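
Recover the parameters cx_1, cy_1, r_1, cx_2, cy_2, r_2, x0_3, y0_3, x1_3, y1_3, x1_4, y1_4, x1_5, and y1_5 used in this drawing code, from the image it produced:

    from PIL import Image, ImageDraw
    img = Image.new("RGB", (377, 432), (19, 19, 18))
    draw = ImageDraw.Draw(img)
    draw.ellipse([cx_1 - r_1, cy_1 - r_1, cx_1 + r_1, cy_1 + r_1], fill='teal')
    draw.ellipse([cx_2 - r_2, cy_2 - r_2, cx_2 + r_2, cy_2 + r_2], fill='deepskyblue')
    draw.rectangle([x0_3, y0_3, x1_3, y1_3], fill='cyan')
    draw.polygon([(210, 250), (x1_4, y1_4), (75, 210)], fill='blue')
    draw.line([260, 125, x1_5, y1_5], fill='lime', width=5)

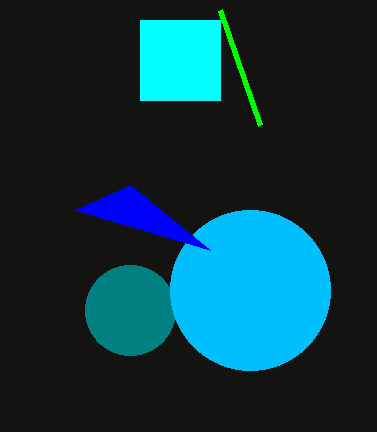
cx_1 = 130, cy_1 = 310, r_1 = 45, cx_2 = 250, cy_2 = 290, r_2 = 80, x0_3 = 140, y0_3 = 20, x1_3 = 220, y1_3 = 100, x1_4 = 130, y1_4 = 185, x1_5 = 220, y1_5 = 10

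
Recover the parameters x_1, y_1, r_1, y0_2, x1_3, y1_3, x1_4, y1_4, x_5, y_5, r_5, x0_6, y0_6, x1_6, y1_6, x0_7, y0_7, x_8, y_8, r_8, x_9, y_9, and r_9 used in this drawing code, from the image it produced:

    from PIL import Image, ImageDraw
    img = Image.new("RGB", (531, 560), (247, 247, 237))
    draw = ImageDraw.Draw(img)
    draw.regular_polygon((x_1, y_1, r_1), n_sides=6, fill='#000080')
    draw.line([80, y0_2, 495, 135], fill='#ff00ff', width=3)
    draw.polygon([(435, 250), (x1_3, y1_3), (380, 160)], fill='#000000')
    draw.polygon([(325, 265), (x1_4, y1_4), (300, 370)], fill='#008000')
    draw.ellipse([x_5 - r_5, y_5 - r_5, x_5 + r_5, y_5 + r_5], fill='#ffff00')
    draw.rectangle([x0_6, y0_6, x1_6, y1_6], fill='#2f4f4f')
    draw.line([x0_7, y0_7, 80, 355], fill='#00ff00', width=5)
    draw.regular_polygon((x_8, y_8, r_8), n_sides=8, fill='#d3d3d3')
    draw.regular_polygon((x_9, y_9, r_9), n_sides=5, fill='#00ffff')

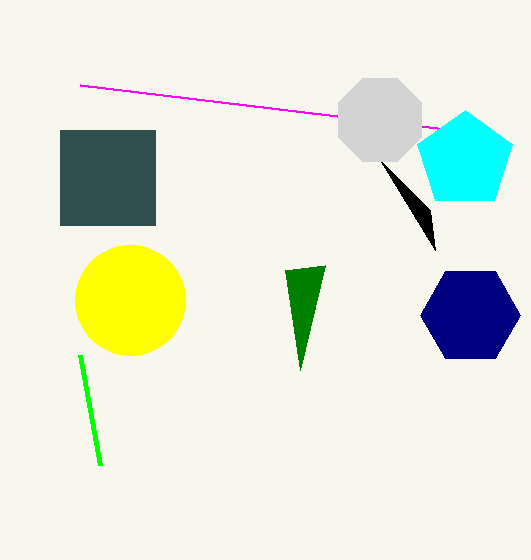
x_1 = 470; y_1 = 315; r_1 = 50; y0_2 = 85; x1_3 = 430; y1_3 = 210; x1_4 = 285; y1_4 = 270; x_5 = 130; y_5 = 300; r_5 = 55; x0_6 = 60; y0_6 = 130; x1_6 = 155; y1_6 = 225; x0_7 = 100; y0_7 = 465; x_8 = 380; y_8 = 120; r_8 = 45; x_9 = 465; y_9 = 160; r_9 = 50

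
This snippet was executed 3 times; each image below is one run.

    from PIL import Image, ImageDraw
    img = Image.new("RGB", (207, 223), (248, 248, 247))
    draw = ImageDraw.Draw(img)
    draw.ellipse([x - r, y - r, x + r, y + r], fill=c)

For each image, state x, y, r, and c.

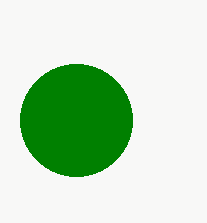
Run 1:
x = 76, y = 120, r = 56, c = 'green'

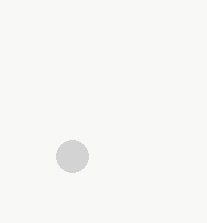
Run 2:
x = 72; y = 156; r = 16; c = 'lightgray'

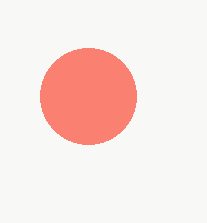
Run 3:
x = 88
y = 96
r = 48
c = 'salmon'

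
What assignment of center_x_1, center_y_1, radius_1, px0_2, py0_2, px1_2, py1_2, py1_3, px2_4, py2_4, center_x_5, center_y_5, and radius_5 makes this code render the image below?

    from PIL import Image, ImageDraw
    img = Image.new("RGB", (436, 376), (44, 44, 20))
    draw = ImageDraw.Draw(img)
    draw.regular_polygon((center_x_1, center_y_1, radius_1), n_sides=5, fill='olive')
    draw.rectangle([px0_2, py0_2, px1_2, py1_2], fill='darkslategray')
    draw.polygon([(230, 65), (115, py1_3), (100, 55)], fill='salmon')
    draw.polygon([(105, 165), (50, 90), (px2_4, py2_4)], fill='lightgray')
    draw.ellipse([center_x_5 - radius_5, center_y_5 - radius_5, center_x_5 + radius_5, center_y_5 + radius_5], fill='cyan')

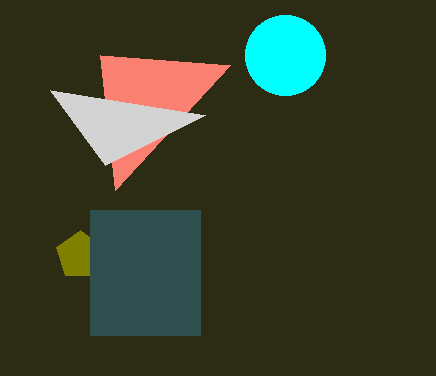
center_x_1 = 80, center_y_1 = 255, radius_1 = 25, px0_2 = 90, py0_2 = 210, px1_2 = 200, py1_2 = 335, py1_3 = 190, px2_4 = 205, py2_4 = 115, center_x_5 = 285, center_y_5 = 55, radius_5 = 40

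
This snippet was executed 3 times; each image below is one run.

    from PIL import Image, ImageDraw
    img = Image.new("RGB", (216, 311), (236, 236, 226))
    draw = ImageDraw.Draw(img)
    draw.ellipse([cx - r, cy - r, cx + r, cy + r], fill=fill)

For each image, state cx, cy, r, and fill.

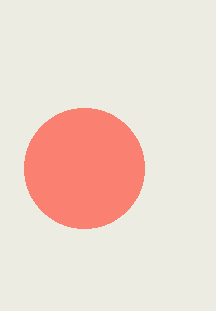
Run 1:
cx = 84, cy = 168, r = 60, fill = 'salmon'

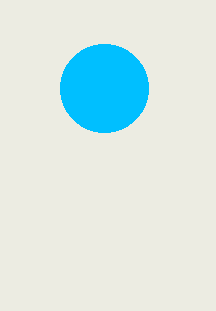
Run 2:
cx = 104
cy = 88
r = 44
fill = 'deepskyblue'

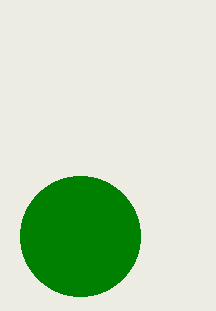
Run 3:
cx = 80
cy = 236
r = 60
fill = 'green'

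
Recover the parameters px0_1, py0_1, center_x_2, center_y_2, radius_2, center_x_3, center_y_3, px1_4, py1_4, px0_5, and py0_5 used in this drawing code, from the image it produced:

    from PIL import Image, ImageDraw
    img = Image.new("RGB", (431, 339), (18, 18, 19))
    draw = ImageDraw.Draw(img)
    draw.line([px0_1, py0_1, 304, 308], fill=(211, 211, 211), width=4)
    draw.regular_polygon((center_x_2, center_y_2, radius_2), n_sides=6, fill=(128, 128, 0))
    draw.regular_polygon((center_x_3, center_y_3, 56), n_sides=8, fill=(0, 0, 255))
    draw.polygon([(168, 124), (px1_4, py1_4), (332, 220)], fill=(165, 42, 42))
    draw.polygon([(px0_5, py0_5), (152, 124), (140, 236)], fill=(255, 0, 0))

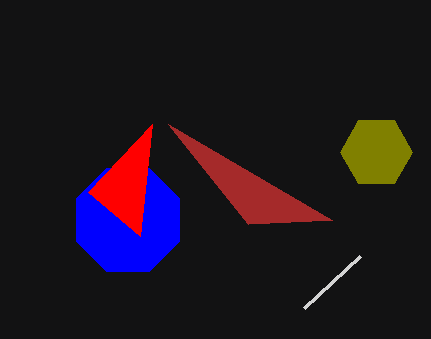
px0_1 = 360; py0_1 = 256; center_x_2 = 376; center_y_2 = 152; radius_2 = 36; center_x_3 = 128; center_y_3 = 220; px1_4 = 248; py1_4 = 224; px0_5 = 88; py0_5 = 192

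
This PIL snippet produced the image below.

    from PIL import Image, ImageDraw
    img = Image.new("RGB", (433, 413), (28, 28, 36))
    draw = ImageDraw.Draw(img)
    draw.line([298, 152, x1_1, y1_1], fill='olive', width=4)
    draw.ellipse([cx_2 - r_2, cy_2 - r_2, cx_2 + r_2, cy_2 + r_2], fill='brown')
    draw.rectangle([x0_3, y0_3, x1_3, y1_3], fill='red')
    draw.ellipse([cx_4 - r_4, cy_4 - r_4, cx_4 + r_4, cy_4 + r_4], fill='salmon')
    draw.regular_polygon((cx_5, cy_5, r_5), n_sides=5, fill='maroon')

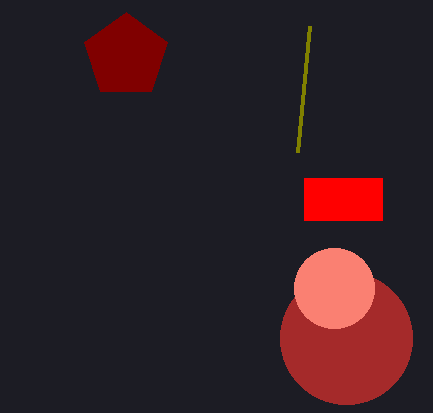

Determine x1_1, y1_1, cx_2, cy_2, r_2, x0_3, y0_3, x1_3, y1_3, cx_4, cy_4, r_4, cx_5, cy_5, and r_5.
x1_1 = 310; y1_1 = 26; cx_2 = 346; cy_2 = 338; r_2 = 66; x0_3 = 304; y0_3 = 178; x1_3 = 382; y1_3 = 220; cx_4 = 334; cy_4 = 288; r_4 = 40; cx_5 = 126; cy_5 = 56; r_5 = 44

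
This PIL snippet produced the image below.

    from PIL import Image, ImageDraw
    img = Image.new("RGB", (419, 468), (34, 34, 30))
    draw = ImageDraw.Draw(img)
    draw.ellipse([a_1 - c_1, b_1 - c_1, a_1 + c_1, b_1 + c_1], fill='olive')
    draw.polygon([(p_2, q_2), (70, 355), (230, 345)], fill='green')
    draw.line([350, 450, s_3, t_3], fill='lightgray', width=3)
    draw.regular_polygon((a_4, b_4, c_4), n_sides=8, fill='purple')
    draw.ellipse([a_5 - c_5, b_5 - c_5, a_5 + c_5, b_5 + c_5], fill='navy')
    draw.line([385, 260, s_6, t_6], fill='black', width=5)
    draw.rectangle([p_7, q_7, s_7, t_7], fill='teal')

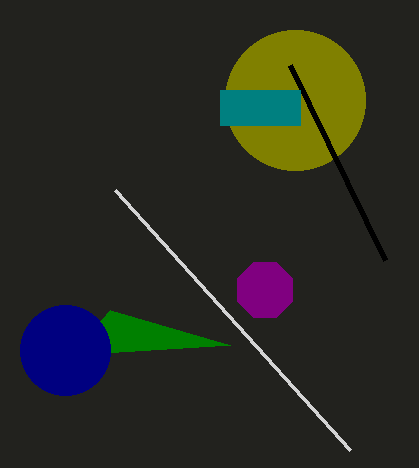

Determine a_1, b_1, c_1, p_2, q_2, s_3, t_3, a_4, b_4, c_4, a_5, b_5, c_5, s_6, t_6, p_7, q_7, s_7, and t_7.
a_1 = 295; b_1 = 100; c_1 = 70; p_2 = 110; q_2 = 310; s_3 = 115; t_3 = 190; a_4 = 265; b_4 = 290; c_4 = 30; a_5 = 65; b_5 = 350; c_5 = 45; s_6 = 290; t_6 = 65; p_7 = 220; q_7 = 90; s_7 = 300; t_7 = 125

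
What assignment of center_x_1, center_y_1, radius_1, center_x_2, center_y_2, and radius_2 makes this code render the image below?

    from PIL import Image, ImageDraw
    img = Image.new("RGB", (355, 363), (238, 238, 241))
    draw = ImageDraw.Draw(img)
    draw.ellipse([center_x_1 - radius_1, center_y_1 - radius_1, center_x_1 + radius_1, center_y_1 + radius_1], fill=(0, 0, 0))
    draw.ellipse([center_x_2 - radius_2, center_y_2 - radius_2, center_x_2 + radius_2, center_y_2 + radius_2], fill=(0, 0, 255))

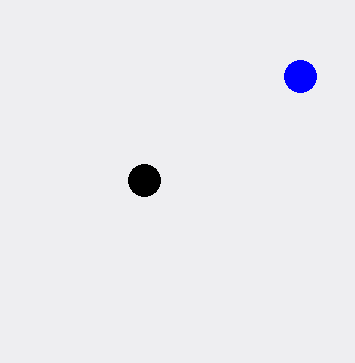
center_x_1 = 144; center_y_1 = 180; radius_1 = 16; center_x_2 = 300; center_y_2 = 76; radius_2 = 16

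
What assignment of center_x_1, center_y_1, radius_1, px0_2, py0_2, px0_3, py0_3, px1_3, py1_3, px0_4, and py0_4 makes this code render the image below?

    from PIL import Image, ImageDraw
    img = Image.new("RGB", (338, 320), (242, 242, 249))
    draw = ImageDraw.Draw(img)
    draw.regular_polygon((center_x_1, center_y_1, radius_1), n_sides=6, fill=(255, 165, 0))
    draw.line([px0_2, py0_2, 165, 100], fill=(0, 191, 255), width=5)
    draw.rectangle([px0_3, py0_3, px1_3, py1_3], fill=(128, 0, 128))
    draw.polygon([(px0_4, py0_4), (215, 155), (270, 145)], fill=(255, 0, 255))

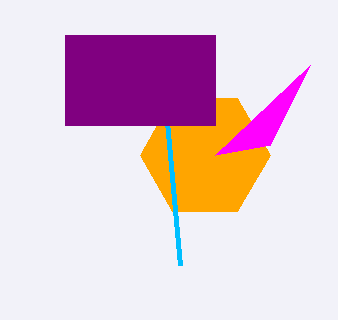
center_x_1 = 205, center_y_1 = 155, radius_1 = 65, px0_2 = 180, py0_2 = 265, px0_3 = 65, py0_3 = 35, px1_3 = 215, py1_3 = 125, px0_4 = 310, py0_4 = 65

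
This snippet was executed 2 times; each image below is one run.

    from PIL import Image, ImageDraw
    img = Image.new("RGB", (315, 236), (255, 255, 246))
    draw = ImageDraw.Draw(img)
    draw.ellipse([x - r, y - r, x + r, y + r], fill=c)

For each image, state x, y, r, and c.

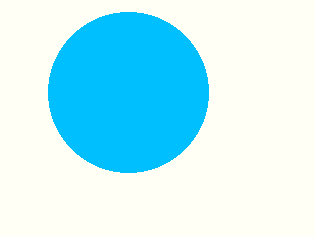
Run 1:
x = 128
y = 92
r = 80
c = 'deepskyblue'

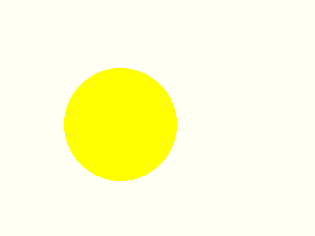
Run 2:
x = 120; y = 124; r = 56; c = 'yellow'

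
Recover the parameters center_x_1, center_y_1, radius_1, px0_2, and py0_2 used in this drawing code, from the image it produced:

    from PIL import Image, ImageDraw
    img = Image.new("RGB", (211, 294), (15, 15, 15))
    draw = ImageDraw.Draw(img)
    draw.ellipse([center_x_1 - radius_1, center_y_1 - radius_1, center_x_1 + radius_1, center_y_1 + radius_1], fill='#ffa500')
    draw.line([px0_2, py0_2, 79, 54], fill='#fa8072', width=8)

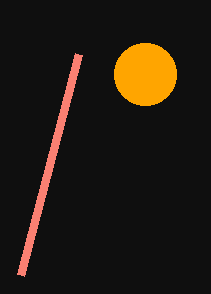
center_x_1 = 145, center_y_1 = 74, radius_1 = 31, px0_2 = 21, py0_2 = 275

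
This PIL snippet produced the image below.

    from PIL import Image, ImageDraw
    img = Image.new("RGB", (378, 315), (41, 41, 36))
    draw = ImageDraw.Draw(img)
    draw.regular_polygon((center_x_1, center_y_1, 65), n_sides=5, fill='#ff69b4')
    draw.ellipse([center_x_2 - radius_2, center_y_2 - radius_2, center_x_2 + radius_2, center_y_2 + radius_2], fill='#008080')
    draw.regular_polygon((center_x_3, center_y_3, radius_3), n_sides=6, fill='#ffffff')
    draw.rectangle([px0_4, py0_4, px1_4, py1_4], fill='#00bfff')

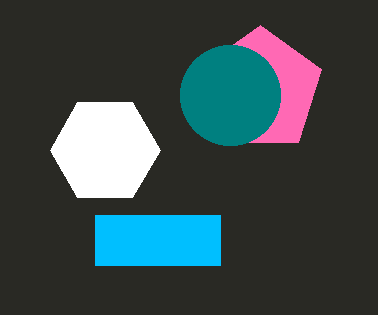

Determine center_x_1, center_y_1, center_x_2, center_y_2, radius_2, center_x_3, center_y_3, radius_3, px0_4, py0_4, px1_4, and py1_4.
center_x_1 = 260; center_y_1 = 90; center_x_2 = 230; center_y_2 = 95; radius_2 = 50; center_x_3 = 105; center_y_3 = 150; radius_3 = 55; px0_4 = 95; py0_4 = 215; px1_4 = 220; py1_4 = 265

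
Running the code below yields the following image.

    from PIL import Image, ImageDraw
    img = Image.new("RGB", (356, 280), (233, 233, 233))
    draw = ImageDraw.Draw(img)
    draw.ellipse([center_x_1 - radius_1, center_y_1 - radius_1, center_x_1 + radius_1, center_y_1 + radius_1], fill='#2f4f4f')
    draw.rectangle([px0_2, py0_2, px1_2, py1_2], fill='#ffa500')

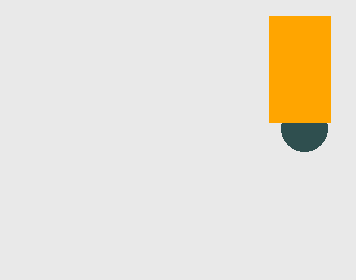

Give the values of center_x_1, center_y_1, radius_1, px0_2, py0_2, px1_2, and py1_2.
center_x_1 = 304; center_y_1 = 128; radius_1 = 23; px0_2 = 269; py0_2 = 16; px1_2 = 330; py1_2 = 122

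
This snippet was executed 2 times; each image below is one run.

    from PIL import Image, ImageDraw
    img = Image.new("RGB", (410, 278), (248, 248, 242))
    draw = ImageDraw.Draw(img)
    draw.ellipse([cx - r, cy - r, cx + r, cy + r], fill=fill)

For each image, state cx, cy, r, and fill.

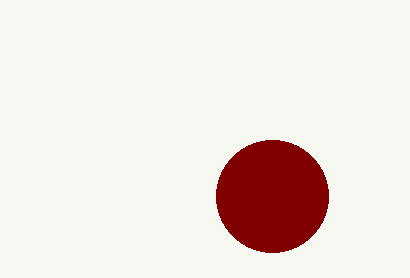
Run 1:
cx = 272, cy = 196, r = 56, fill = 'maroon'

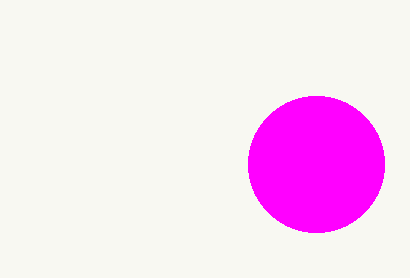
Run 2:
cx = 316; cy = 164; r = 68; fill = 'magenta'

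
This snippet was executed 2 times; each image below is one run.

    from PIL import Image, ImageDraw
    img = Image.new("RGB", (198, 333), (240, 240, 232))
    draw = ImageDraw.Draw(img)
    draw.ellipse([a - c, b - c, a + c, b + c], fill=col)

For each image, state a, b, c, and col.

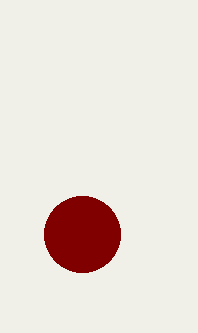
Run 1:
a = 82
b = 234
c = 38
col = 'maroon'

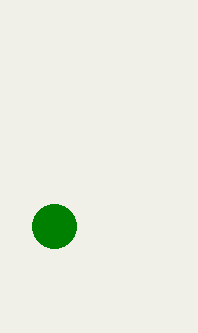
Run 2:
a = 54, b = 226, c = 22, col = 'green'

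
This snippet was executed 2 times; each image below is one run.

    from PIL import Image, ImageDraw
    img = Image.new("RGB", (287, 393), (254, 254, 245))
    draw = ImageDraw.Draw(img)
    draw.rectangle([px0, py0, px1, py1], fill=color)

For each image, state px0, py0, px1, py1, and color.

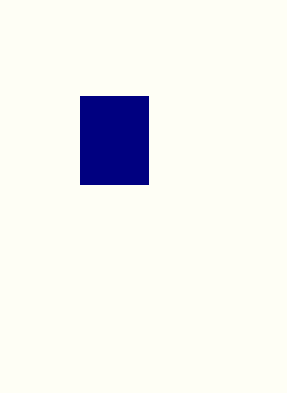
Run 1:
px0 = 80; py0 = 96; px1 = 148; py1 = 184; color = 'navy'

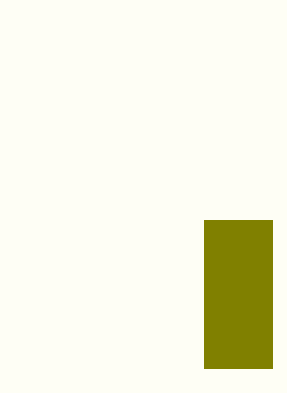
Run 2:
px0 = 204
py0 = 220
px1 = 272
py1 = 368
color = 'olive'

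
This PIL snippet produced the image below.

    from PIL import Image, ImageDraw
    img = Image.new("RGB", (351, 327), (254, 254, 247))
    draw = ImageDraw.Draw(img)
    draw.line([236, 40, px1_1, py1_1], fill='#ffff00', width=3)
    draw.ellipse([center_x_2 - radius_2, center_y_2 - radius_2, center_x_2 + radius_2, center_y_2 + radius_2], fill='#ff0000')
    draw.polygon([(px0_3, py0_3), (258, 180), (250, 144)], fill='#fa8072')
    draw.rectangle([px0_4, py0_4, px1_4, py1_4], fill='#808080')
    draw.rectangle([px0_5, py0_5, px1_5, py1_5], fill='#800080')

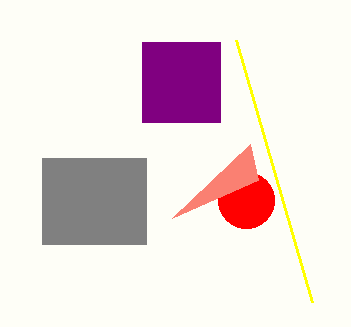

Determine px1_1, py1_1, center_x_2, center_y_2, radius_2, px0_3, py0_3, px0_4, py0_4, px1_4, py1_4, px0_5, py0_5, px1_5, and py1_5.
px1_1 = 312
py1_1 = 302
center_x_2 = 246
center_y_2 = 200
radius_2 = 28
px0_3 = 172
py0_3 = 218
px0_4 = 42
py0_4 = 158
px1_4 = 146
py1_4 = 244
px0_5 = 142
py0_5 = 42
px1_5 = 220
py1_5 = 122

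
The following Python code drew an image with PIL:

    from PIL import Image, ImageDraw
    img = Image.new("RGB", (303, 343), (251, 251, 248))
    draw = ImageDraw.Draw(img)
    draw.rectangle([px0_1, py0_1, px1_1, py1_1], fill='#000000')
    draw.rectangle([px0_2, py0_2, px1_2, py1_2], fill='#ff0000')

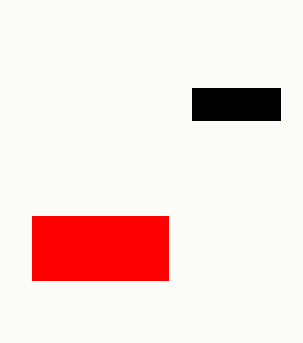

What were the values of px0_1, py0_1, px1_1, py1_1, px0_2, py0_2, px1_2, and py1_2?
px0_1 = 192
py0_1 = 88
px1_1 = 280
py1_1 = 120
px0_2 = 32
py0_2 = 216
px1_2 = 168
py1_2 = 280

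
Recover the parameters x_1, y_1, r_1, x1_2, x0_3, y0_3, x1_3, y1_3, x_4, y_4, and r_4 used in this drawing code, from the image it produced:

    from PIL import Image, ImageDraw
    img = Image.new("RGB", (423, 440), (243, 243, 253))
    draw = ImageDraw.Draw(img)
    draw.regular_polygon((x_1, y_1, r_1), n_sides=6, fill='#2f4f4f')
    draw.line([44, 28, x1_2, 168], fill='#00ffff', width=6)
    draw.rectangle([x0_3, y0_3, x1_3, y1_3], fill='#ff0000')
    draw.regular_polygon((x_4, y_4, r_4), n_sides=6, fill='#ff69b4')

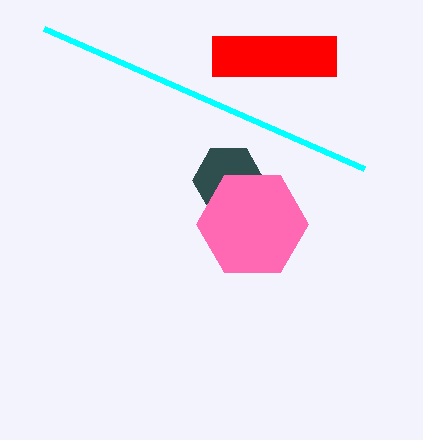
x_1 = 228, y_1 = 180, r_1 = 36, x1_2 = 364, x0_3 = 212, y0_3 = 36, x1_3 = 336, y1_3 = 76, x_4 = 252, y_4 = 224, r_4 = 56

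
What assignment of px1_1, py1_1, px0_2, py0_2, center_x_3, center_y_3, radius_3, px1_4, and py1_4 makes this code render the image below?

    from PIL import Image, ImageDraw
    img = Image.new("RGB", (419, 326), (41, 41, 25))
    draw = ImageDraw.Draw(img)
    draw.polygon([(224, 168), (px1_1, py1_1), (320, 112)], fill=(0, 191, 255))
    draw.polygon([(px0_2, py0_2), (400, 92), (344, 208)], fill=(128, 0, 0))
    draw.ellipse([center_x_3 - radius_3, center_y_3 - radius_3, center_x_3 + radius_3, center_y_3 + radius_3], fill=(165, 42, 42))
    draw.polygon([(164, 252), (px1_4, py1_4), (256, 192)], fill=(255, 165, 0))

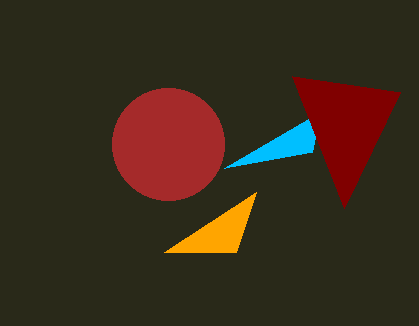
px1_1 = 312
py1_1 = 152
px0_2 = 292
py0_2 = 76
center_x_3 = 168
center_y_3 = 144
radius_3 = 56
px1_4 = 236
py1_4 = 252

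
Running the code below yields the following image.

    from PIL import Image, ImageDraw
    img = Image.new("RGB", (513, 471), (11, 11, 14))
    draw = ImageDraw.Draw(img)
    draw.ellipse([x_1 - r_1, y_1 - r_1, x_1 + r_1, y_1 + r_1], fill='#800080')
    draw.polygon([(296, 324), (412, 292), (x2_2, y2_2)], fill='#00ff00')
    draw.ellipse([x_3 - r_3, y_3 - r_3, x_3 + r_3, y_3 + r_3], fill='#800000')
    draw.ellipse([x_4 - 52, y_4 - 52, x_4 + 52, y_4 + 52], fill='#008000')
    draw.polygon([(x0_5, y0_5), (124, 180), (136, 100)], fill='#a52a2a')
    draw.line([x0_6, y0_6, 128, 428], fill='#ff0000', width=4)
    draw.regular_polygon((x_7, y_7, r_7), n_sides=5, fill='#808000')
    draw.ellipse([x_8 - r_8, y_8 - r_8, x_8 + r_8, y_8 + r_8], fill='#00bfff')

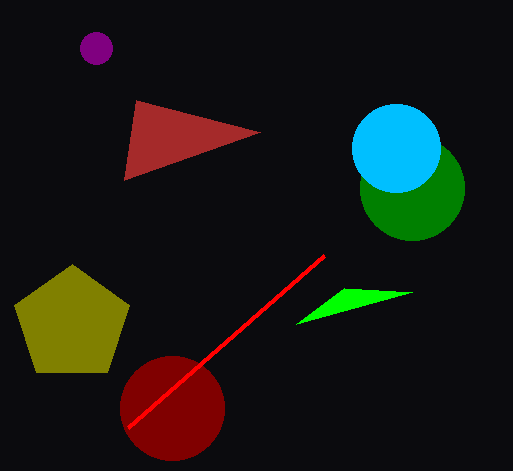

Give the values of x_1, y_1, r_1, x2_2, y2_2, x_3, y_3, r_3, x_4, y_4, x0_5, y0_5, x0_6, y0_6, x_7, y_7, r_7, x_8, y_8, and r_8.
x_1 = 96
y_1 = 48
r_1 = 16
x2_2 = 344
y2_2 = 288
x_3 = 172
y_3 = 408
r_3 = 52
x_4 = 412
y_4 = 188
x0_5 = 260
y0_5 = 132
x0_6 = 324
y0_6 = 256
x_7 = 72
y_7 = 324
r_7 = 60
x_8 = 396
y_8 = 148
r_8 = 44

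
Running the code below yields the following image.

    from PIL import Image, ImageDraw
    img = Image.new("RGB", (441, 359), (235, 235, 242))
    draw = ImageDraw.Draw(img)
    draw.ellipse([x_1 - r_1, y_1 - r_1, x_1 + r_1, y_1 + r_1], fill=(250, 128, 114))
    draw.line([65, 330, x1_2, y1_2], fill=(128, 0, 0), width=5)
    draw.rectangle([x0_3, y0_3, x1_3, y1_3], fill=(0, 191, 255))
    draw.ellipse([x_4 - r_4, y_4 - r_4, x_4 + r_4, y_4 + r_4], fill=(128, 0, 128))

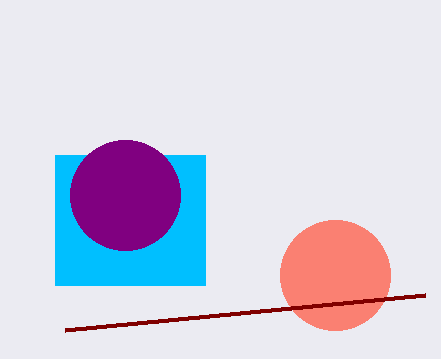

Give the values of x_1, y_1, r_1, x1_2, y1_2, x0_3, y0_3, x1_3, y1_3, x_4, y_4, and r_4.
x_1 = 335; y_1 = 275; r_1 = 55; x1_2 = 425; y1_2 = 295; x0_3 = 55; y0_3 = 155; x1_3 = 205; y1_3 = 285; x_4 = 125; y_4 = 195; r_4 = 55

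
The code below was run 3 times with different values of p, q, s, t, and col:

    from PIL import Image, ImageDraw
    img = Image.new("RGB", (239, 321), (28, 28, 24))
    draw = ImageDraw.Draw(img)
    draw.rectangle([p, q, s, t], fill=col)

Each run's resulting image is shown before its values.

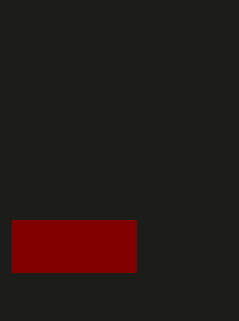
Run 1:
p = 12, q = 220, s = 136, t = 272, col = 'maroon'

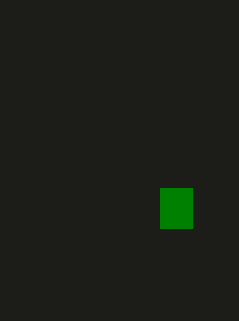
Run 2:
p = 160; q = 188; s = 192; t = 228; col = 'green'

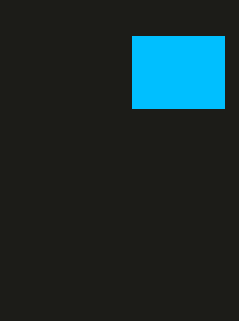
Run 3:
p = 132
q = 36
s = 224
t = 108
col = 'deepskyblue'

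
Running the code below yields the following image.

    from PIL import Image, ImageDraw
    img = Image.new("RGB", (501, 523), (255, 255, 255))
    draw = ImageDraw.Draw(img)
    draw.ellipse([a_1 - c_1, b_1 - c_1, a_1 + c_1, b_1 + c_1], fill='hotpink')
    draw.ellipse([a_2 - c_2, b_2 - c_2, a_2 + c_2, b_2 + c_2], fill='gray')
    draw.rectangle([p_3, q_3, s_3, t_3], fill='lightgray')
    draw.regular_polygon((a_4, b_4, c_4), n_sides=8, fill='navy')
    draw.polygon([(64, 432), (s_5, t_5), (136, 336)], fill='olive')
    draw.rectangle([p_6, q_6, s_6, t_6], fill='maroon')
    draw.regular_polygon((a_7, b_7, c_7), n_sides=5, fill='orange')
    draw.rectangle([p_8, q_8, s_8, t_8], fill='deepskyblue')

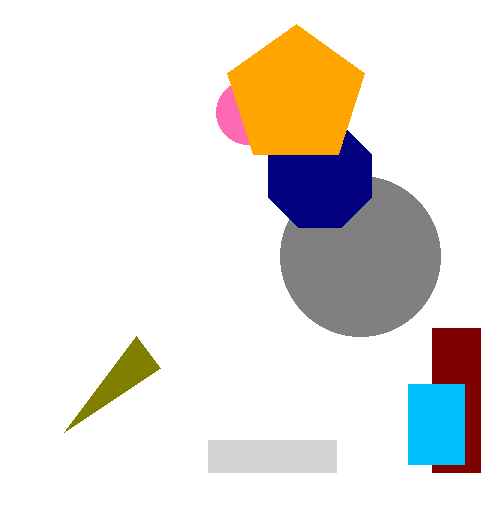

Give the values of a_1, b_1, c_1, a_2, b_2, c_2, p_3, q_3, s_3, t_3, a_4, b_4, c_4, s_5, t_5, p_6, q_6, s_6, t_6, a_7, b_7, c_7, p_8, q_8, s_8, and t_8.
a_1 = 248, b_1 = 112, c_1 = 32, a_2 = 360, b_2 = 256, c_2 = 80, p_3 = 208, q_3 = 440, s_3 = 336, t_3 = 472, a_4 = 320, b_4 = 176, c_4 = 56, s_5 = 160, t_5 = 368, p_6 = 432, q_6 = 328, s_6 = 480, t_6 = 472, a_7 = 296, b_7 = 96, c_7 = 72, p_8 = 408, q_8 = 384, s_8 = 464, t_8 = 464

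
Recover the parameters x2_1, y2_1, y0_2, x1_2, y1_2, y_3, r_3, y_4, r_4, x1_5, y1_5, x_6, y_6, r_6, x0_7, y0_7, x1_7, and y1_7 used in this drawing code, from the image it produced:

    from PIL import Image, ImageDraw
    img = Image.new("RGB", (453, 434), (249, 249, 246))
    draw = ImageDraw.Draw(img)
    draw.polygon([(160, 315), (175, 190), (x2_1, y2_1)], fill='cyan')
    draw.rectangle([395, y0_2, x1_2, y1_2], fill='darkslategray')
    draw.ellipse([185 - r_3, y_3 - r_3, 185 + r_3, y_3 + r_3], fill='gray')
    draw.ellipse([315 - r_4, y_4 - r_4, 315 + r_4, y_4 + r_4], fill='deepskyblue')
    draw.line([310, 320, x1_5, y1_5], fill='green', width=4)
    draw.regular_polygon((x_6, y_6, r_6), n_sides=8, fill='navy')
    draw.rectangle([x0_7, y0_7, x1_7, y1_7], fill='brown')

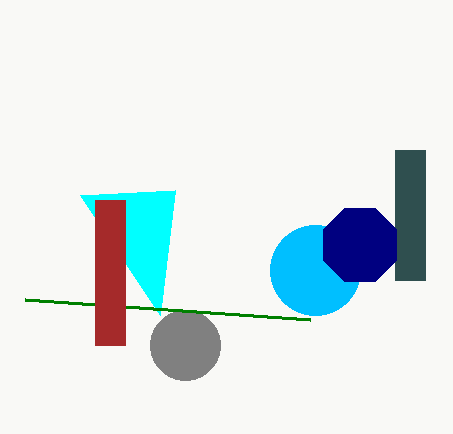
x2_1 = 80; y2_1 = 195; y0_2 = 150; x1_2 = 425; y1_2 = 280; y_3 = 345; r_3 = 35; y_4 = 270; r_4 = 45; x1_5 = 25; y1_5 = 300; x_6 = 360; y_6 = 245; r_6 = 40; x0_7 = 95; y0_7 = 200; x1_7 = 125; y1_7 = 345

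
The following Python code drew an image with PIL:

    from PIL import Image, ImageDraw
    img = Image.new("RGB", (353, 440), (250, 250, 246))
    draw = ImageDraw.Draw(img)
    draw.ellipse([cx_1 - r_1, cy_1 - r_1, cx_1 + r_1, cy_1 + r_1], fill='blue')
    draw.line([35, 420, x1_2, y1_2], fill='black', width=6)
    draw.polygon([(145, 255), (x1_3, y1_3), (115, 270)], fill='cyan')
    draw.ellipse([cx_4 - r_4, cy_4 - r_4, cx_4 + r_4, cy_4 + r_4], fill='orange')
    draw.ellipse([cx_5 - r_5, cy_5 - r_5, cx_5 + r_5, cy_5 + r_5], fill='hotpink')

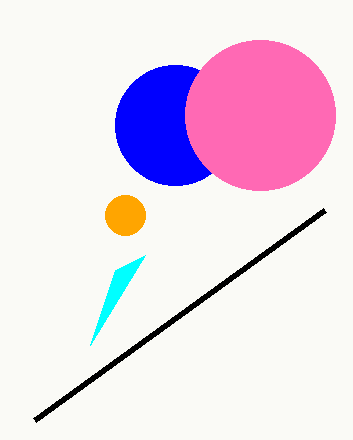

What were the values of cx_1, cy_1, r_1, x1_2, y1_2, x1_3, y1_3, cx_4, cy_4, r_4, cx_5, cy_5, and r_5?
cx_1 = 175
cy_1 = 125
r_1 = 60
x1_2 = 325
y1_2 = 210
x1_3 = 90
y1_3 = 345
cx_4 = 125
cy_4 = 215
r_4 = 20
cx_5 = 260
cy_5 = 115
r_5 = 75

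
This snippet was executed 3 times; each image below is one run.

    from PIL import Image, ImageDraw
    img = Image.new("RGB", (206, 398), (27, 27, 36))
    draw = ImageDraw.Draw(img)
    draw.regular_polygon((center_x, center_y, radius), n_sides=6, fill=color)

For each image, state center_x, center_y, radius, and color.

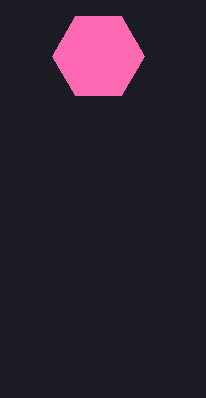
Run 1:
center_x = 98, center_y = 56, radius = 46, color = 'hotpink'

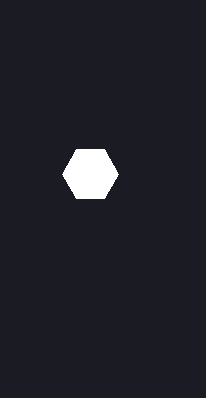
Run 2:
center_x = 90; center_y = 174; radius = 28; color = 'white'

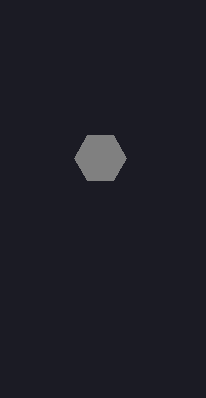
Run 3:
center_x = 100; center_y = 158; radius = 26; color = 'gray'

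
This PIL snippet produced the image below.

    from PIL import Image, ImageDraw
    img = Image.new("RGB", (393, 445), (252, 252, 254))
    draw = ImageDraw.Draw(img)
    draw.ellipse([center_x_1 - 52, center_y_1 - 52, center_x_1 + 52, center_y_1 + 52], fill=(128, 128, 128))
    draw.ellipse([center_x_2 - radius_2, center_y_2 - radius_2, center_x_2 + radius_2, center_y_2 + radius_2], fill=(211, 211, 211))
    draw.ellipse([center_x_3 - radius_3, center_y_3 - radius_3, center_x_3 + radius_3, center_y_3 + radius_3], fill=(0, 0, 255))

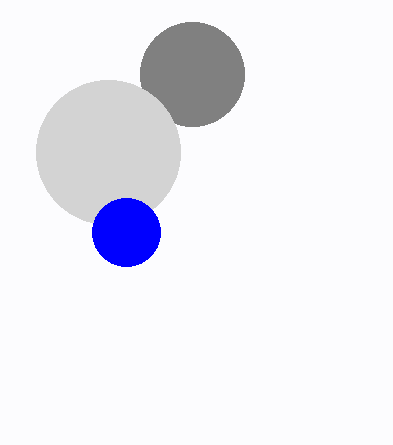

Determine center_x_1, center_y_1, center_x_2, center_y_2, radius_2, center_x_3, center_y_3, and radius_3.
center_x_1 = 192; center_y_1 = 74; center_x_2 = 108; center_y_2 = 152; radius_2 = 72; center_x_3 = 126; center_y_3 = 232; radius_3 = 34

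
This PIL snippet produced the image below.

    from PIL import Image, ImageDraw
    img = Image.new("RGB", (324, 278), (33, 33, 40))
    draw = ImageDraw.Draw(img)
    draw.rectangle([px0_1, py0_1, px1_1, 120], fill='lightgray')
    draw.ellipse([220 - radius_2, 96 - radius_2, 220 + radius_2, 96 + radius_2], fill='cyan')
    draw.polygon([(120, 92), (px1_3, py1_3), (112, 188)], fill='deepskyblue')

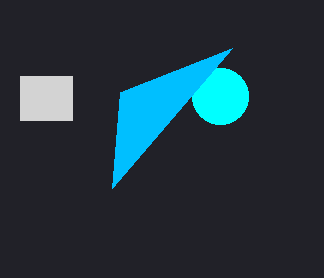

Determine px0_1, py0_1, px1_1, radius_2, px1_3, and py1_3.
px0_1 = 20; py0_1 = 76; px1_1 = 72; radius_2 = 28; px1_3 = 232; py1_3 = 48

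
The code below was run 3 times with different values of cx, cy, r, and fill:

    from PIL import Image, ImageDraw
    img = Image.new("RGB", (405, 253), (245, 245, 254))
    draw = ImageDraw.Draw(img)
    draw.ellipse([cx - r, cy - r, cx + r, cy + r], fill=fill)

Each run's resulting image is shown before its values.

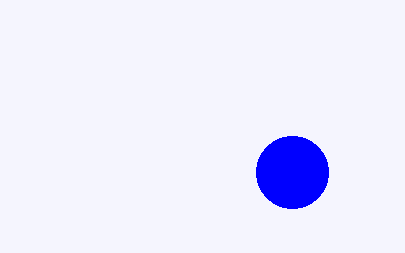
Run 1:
cx = 292, cy = 172, r = 36, fill = 'blue'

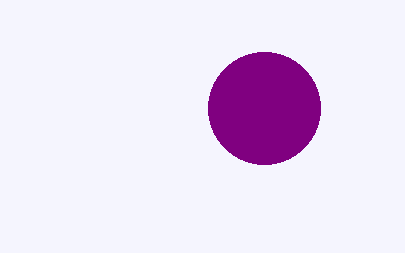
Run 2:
cx = 264, cy = 108, r = 56, fill = 'purple'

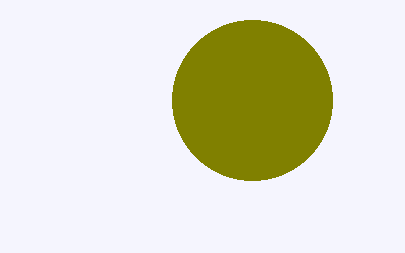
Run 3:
cx = 252, cy = 100, r = 80, fill = 'olive'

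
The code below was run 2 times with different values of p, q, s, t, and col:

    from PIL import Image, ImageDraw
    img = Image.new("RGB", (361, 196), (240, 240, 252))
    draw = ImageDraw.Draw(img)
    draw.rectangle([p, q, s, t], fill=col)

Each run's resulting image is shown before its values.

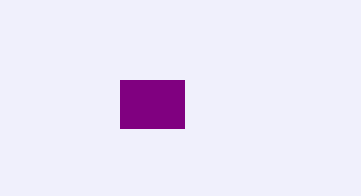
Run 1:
p = 120; q = 80; s = 184; t = 128; col = 'purple'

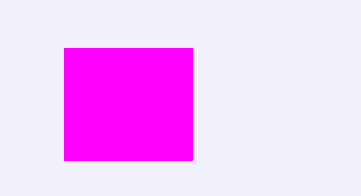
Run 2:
p = 64
q = 48
s = 192
t = 160
col = 'magenta'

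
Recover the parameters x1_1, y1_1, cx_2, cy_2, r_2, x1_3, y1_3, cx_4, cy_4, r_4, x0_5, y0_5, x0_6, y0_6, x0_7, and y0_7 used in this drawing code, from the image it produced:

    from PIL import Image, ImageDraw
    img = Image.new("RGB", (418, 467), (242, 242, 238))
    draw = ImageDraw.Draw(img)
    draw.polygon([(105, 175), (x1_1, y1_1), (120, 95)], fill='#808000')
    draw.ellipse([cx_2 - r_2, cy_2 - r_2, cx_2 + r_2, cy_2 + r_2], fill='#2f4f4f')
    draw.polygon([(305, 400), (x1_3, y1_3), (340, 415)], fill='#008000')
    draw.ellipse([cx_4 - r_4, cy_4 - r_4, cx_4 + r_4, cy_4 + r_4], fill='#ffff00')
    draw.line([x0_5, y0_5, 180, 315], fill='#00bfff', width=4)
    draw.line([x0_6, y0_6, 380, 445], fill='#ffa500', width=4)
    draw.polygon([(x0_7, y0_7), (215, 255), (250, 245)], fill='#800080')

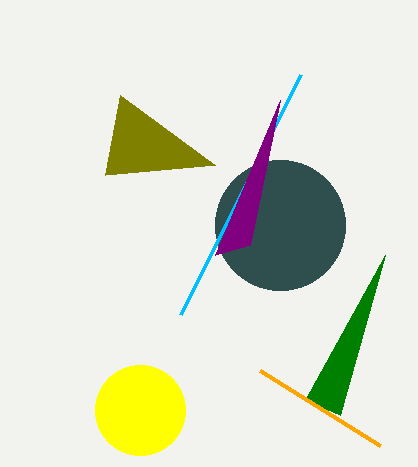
x1_1 = 215, y1_1 = 165, cx_2 = 280, cy_2 = 225, r_2 = 65, x1_3 = 385, y1_3 = 255, cx_4 = 140, cy_4 = 410, r_4 = 45, x0_5 = 300, y0_5 = 75, x0_6 = 260, y0_6 = 370, x0_7 = 280, y0_7 = 100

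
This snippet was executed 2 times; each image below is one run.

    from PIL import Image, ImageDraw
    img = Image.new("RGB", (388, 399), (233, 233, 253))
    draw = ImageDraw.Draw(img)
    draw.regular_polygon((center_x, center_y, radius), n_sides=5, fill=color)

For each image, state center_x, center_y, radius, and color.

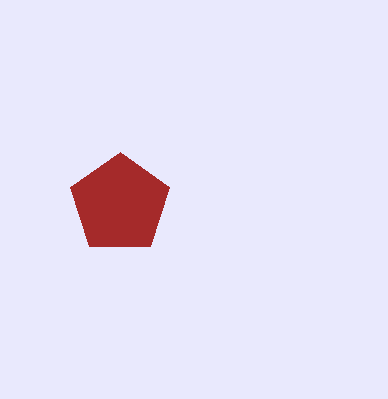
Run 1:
center_x = 120
center_y = 204
radius = 52
color = 'brown'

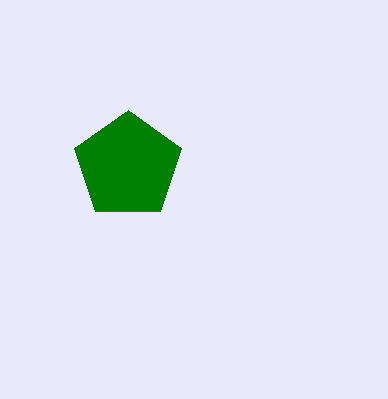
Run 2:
center_x = 128
center_y = 166
radius = 56
color = 'green'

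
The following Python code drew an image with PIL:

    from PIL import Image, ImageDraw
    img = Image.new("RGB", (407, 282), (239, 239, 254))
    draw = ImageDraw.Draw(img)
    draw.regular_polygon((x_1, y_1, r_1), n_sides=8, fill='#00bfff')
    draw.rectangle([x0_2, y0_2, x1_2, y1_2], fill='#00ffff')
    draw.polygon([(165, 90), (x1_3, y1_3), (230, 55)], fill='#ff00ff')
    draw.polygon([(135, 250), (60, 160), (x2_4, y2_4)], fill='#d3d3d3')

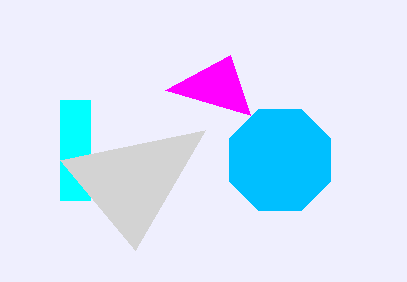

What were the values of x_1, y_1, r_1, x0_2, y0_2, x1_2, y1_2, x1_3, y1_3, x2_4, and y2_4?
x_1 = 280; y_1 = 160; r_1 = 55; x0_2 = 60; y0_2 = 100; x1_2 = 90; y1_2 = 200; x1_3 = 250; y1_3 = 115; x2_4 = 205; y2_4 = 130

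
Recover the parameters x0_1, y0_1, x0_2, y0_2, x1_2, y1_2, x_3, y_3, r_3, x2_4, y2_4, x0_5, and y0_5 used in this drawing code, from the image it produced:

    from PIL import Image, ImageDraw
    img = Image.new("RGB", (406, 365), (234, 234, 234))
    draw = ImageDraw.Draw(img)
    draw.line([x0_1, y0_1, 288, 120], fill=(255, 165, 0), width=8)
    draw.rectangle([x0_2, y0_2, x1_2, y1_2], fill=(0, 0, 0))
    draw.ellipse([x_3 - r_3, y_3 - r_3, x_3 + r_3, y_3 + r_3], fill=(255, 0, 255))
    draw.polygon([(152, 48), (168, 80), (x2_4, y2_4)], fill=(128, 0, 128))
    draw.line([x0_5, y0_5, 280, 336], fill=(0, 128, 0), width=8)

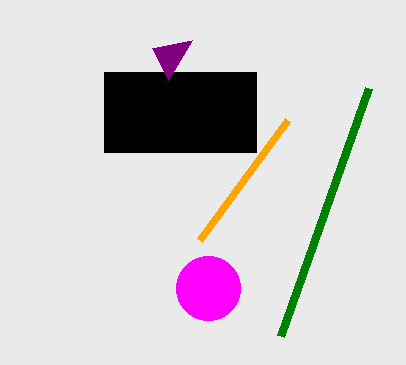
x0_1 = 200, y0_1 = 240, x0_2 = 104, y0_2 = 72, x1_2 = 256, y1_2 = 152, x_3 = 208, y_3 = 288, r_3 = 32, x2_4 = 192, y2_4 = 40, x0_5 = 368, y0_5 = 88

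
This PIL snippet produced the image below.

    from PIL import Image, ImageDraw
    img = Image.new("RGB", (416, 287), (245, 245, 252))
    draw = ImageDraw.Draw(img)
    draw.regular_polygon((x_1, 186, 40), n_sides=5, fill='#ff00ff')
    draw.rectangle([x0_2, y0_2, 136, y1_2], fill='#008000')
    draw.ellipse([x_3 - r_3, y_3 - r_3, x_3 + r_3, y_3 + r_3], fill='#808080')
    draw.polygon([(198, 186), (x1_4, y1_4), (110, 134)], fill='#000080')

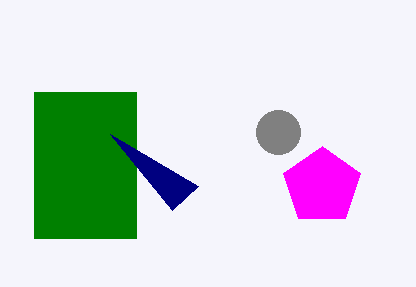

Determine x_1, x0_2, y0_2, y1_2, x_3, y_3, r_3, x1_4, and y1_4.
x_1 = 322
x0_2 = 34
y0_2 = 92
y1_2 = 238
x_3 = 278
y_3 = 132
r_3 = 22
x1_4 = 172
y1_4 = 210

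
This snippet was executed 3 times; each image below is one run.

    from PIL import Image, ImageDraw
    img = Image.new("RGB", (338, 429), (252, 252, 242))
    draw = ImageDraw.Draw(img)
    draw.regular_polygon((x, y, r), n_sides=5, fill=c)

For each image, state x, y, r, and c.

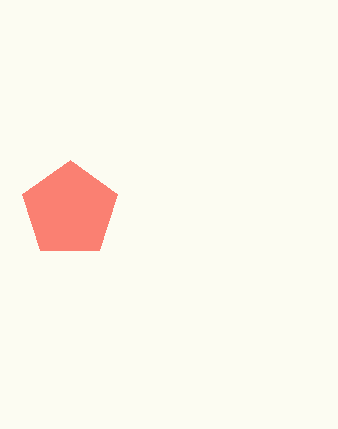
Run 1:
x = 70
y = 210
r = 50
c = 'salmon'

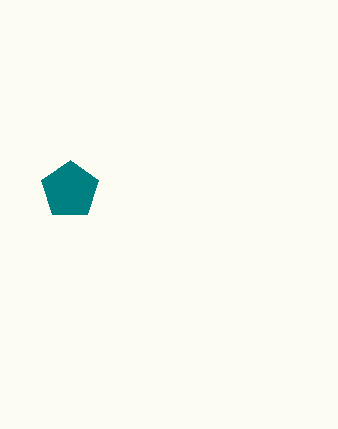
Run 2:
x = 70
y = 190
r = 30
c = 'teal'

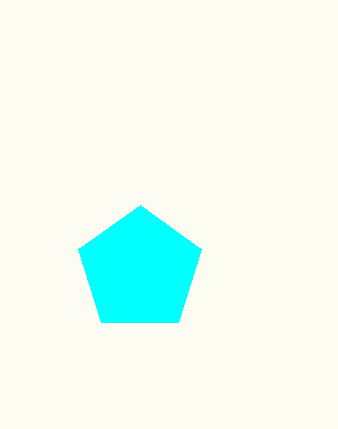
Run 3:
x = 140
y = 270
r = 65
c = 'cyan'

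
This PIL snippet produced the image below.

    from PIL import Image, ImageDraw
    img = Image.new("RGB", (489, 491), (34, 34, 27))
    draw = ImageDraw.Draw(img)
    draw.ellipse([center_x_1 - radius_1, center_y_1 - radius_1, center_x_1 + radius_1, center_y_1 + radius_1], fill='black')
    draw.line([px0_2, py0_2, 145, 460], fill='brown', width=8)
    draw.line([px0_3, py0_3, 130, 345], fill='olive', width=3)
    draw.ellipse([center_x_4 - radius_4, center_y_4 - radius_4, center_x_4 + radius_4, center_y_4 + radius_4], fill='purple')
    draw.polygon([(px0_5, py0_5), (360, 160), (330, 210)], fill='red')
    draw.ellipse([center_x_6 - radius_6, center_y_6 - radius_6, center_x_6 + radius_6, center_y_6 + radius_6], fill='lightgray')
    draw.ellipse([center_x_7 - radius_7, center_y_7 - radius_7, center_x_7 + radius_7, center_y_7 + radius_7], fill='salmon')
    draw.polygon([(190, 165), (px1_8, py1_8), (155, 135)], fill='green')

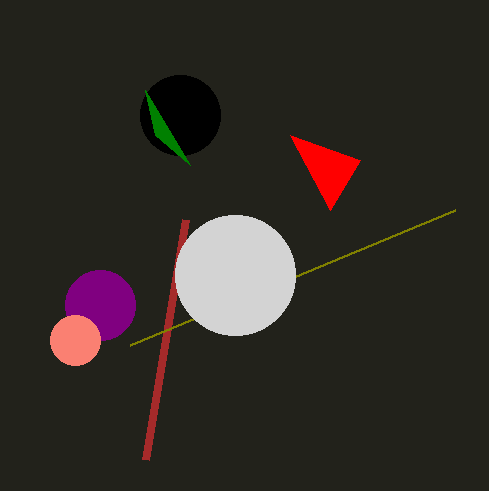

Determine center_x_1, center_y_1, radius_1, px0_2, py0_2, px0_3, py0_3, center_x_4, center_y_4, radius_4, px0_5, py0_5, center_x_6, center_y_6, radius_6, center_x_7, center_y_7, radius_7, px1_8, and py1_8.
center_x_1 = 180, center_y_1 = 115, radius_1 = 40, px0_2 = 185, py0_2 = 220, px0_3 = 455, py0_3 = 210, center_x_4 = 100, center_y_4 = 305, radius_4 = 35, px0_5 = 290, py0_5 = 135, center_x_6 = 235, center_y_6 = 275, radius_6 = 60, center_x_7 = 75, center_y_7 = 340, radius_7 = 25, px1_8 = 145, py1_8 = 90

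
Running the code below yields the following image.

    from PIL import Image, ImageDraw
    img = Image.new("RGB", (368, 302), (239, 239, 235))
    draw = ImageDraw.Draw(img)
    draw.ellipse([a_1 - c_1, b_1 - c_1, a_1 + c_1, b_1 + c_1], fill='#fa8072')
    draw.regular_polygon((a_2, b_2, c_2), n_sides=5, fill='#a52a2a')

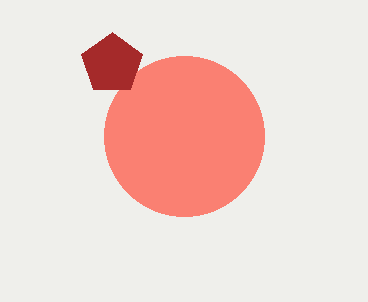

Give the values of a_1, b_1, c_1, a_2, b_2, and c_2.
a_1 = 184, b_1 = 136, c_1 = 80, a_2 = 112, b_2 = 64, c_2 = 32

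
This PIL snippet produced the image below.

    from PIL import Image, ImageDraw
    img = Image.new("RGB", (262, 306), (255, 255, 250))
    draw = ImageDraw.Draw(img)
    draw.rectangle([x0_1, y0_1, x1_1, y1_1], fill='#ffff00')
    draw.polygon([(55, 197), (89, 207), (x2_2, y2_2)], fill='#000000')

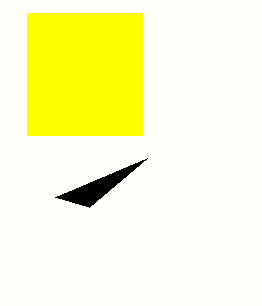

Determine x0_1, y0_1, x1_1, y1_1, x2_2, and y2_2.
x0_1 = 27, y0_1 = 13, x1_1 = 142, y1_1 = 135, x2_2 = 147, y2_2 = 158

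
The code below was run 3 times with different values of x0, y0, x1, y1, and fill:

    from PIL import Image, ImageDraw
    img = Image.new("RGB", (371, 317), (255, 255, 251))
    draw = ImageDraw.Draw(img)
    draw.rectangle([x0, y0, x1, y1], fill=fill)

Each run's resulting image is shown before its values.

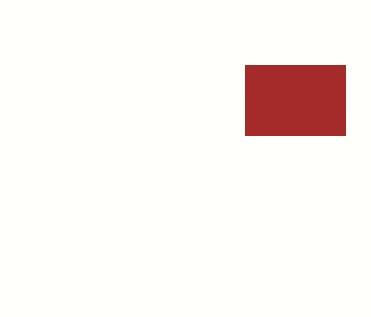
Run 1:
x0 = 245, y0 = 65, x1 = 345, y1 = 135, fill = 'brown'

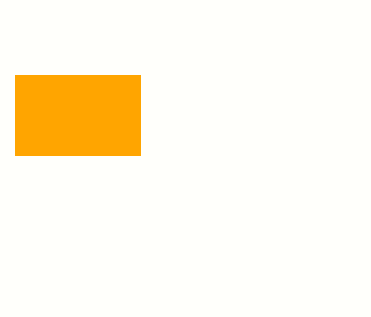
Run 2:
x0 = 15
y0 = 75
x1 = 140
y1 = 155
fill = 'orange'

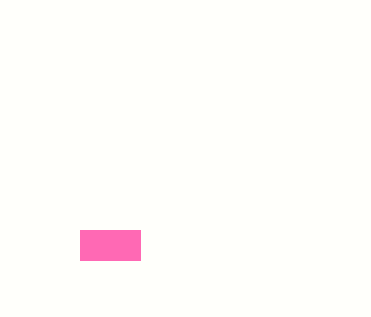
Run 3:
x0 = 80
y0 = 230
x1 = 140
y1 = 260
fill = 'hotpink'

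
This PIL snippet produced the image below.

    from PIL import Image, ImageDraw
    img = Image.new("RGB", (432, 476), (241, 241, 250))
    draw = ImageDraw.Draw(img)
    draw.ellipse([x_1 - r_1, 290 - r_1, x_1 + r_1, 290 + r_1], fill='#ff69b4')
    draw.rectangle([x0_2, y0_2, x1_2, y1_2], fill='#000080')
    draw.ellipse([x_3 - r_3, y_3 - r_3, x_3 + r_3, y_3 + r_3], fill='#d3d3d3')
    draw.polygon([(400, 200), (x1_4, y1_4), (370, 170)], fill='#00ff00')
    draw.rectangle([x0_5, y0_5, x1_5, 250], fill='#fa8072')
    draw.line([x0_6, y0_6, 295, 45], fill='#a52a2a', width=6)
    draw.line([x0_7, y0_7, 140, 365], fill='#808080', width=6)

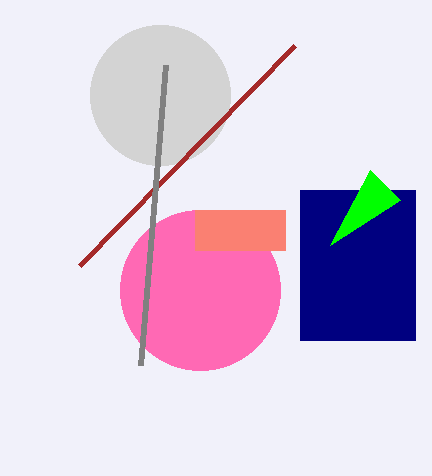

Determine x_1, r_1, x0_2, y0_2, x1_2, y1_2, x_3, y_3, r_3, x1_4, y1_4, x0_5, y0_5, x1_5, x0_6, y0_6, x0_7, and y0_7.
x_1 = 200; r_1 = 80; x0_2 = 300; y0_2 = 190; x1_2 = 415; y1_2 = 340; x_3 = 160; y_3 = 95; r_3 = 70; x1_4 = 330; y1_4 = 245; x0_5 = 195; y0_5 = 210; x1_5 = 285; x0_6 = 80; y0_6 = 265; x0_7 = 165; y0_7 = 65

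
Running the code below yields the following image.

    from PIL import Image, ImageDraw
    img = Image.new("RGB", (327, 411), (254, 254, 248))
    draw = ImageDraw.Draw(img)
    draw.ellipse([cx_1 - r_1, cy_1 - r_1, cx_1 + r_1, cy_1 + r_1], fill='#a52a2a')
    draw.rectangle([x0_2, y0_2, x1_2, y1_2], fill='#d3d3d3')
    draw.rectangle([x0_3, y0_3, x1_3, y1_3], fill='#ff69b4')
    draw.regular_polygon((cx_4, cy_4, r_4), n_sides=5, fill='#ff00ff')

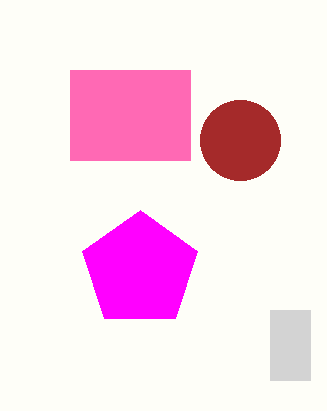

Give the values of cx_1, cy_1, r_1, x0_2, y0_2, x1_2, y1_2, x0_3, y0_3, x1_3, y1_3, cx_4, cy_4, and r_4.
cx_1 = 240; cy_1 = 140; r_1 = 40; x0_2 = 270; y0_2 = 310; x1_2 = 310; y1_2 = 380; x0_3 = 70; y0_3 = 70; x1_3 = 190; y1_3 = 160; cx_4 = 140; cy_4 = 270; r_4 = 60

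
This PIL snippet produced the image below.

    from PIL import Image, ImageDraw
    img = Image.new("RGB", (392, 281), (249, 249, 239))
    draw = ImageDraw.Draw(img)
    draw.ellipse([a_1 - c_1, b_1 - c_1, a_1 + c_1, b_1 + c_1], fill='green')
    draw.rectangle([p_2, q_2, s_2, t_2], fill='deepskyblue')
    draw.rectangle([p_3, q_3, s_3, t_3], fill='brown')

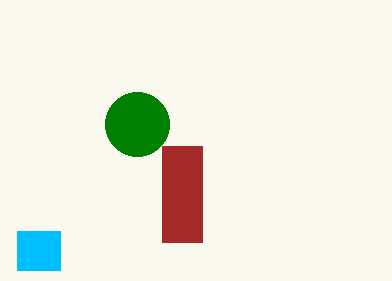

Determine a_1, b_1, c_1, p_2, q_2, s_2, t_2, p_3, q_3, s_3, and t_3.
a_1 = 137
b_1 = 124
c_1 = 32
p_2 = 17
q_2 = 231
s_2 = 60
t_2 = 270
p_3 = 162
q_3 = 146
s_3 = 202
t_3 = 242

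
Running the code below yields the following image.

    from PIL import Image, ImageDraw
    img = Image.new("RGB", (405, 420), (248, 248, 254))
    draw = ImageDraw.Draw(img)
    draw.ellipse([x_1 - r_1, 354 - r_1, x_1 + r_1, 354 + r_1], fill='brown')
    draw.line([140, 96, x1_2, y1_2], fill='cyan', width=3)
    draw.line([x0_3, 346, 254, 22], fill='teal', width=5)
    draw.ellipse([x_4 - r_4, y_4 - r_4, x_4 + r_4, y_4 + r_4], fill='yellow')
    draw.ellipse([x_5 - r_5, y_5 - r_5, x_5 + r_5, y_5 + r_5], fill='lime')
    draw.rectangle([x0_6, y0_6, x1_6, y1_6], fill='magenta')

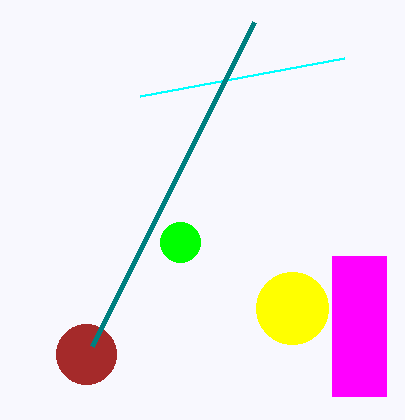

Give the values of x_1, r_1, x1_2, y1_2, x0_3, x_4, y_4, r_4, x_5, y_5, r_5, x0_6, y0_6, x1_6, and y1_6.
x_1 = 86
r_1 = 30
x1_2 = 344
y1_2 = 58
x0_3 = 92
x_4 = 292
y_4 = 308
r_4 = 36
x_5 = 180
y_5 = 242
r_5 = 20
x0_6 = 332
y0_6 = 256
x1_6 = 386
y1_6 = 396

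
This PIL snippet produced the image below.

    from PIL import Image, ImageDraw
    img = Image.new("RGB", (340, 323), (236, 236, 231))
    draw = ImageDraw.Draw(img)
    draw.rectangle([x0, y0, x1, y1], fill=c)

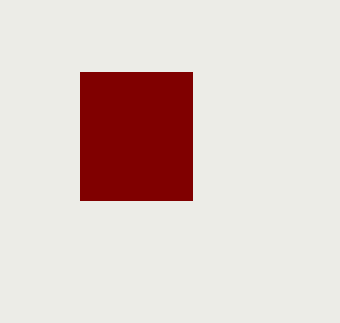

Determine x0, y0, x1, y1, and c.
x0 = 80, y0 = 72, x1 = 192, y1 = 200, c = 'maroon'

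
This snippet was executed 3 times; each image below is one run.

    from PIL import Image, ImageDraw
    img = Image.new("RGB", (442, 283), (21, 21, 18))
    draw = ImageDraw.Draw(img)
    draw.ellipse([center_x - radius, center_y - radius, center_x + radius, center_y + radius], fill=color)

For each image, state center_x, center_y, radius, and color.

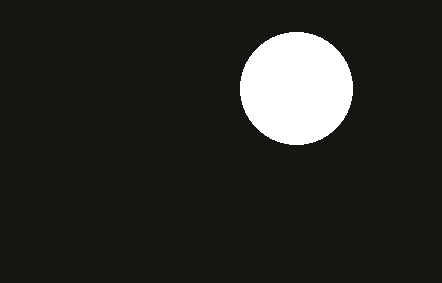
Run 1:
center_x = 296
center_y = 88
radius = 56
color = 'white'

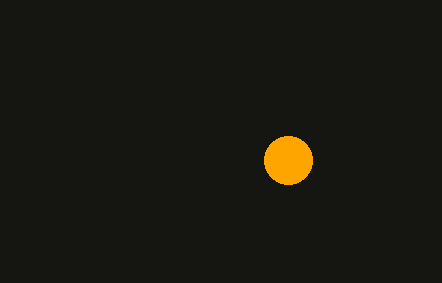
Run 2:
center_x = 288, center_y = 160, radius = 24, color = 'orange'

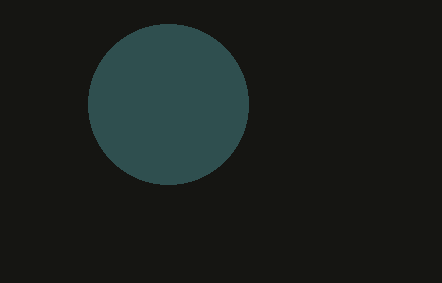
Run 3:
center_x = 168
center_y = 104
radius = 80
color = 'darkslategray'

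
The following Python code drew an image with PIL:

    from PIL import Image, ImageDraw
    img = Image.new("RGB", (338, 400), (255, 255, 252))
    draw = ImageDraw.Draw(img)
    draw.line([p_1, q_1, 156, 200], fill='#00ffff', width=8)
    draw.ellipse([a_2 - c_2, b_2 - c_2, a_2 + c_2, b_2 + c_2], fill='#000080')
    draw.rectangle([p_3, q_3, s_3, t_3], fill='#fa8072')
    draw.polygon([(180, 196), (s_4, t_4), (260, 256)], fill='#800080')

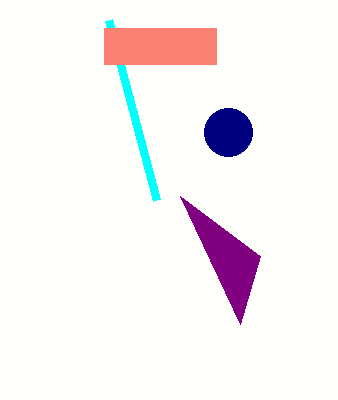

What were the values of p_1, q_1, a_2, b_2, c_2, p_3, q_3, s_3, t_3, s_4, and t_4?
p_1 = 108; q_1 = 20; a_2 = 228; b_2 = 132; c_2 = 24; p_3 = 104; q_3 = 28; s_3 = 216; t_3 = 64; s_4 = 240; t_4 = 324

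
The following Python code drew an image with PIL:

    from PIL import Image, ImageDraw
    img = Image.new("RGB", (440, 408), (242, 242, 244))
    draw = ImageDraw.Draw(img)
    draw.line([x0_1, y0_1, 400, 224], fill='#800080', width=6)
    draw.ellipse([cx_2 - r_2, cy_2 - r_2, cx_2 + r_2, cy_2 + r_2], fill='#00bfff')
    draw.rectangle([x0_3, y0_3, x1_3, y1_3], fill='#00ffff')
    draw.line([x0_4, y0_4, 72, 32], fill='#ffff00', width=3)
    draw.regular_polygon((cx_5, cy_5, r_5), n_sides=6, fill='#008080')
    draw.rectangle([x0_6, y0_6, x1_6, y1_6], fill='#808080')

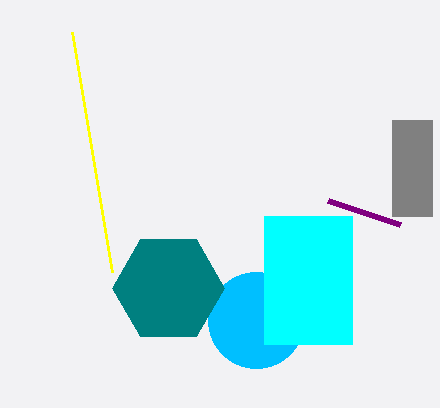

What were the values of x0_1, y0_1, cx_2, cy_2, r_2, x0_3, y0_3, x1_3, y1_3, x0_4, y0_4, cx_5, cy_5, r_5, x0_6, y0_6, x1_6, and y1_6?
x0_1 = 328, y0_1 = 200, cx_2 = 256, cy_2 = 320, r_2 = 48, x0_3 = 264, y0_3 = 216, x1_3 = 352, y1_3 = 344, x0_4 = 112, y0_4 = 272, cx_5 = 168, cy_5 = 288, r_5 = 56, x0_6 = 392, y0_6 = 120, x1_6 = 432, y1_6 = 216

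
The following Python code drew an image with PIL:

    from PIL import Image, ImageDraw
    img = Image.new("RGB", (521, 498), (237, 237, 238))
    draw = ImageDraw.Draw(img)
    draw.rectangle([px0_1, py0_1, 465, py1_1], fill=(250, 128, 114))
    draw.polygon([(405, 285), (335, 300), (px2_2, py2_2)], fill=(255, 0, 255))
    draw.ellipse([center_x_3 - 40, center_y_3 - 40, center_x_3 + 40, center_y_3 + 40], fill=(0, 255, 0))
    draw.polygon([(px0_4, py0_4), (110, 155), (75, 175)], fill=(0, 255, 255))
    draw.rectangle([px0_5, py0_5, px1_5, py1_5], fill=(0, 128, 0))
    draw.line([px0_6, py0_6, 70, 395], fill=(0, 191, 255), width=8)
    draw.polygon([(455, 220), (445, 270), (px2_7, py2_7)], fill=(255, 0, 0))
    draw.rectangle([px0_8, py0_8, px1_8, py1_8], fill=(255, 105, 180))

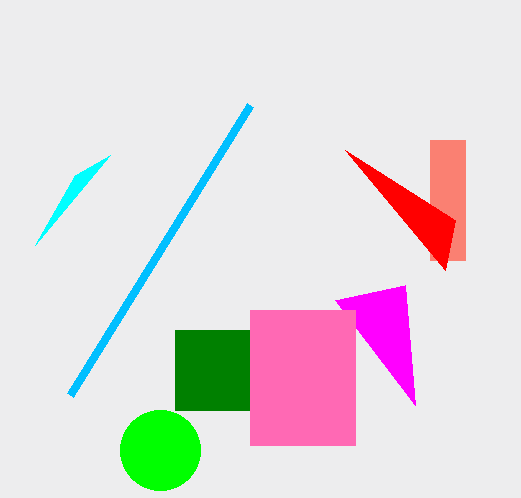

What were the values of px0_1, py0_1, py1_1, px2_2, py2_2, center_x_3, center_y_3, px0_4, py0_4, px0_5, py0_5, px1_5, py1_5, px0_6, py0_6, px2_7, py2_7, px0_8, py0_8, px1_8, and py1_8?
px0_1 = 430; py0_1 = 140; py1_1 = 260; px2_2 = 415; py2_2 = 405; center_x_3 = 160; center_y_3 = 450; px0_4 = 35; py0_4 = 245; px0_5 = 175; py0_5 = 330; px1_5 = 250; py1_5 = 410; px0_6 = 250; py0_6 = 105; px2_7 = 345; py2_7 = 150; px0_8 = 250; py0_8 = 310; px1_8 = 355; py1_8 = 445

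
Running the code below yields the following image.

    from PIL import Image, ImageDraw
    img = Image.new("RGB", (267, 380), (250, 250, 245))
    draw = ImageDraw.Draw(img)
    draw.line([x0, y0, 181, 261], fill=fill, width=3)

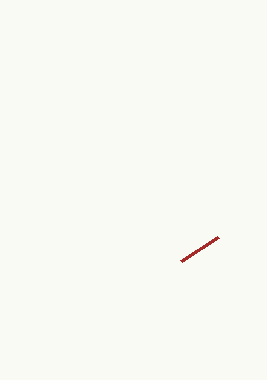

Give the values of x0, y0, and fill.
x0 = 218; y0 = 237; fill = 'brown'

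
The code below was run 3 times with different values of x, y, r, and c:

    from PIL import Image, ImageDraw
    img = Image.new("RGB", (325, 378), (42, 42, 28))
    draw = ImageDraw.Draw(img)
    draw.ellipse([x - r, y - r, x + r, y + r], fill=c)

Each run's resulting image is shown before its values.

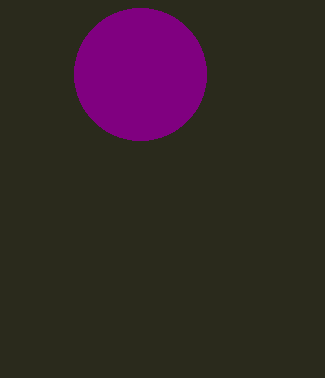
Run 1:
x = 140; y = 74; r = 66; c = 'purple'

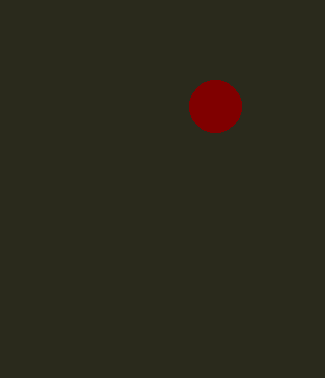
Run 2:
x = 215
y = 106
r = 26
c = 'maroon'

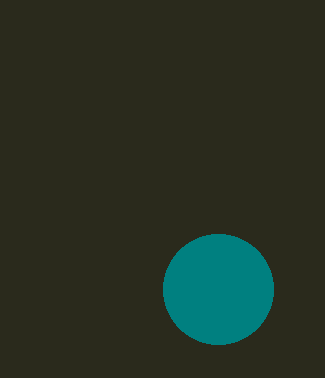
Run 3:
x = 218; y = 289; r = 55; c = 'teal'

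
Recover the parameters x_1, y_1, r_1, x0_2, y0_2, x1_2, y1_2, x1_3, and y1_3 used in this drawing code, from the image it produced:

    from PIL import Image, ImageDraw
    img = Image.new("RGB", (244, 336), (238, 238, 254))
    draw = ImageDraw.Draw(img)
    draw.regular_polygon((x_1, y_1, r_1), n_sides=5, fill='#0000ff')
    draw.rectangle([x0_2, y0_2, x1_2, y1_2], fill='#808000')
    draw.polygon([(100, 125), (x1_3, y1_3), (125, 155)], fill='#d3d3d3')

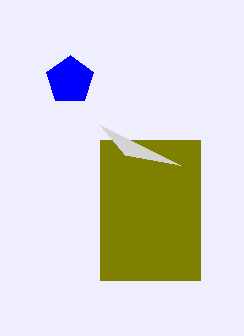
x_1 = 70, y_1 = 80, r_1 = 25, x0_2 = 100, y0_2 = 140, x1_2 = 200, y1_2 = 280, x1_3 = 180, y1_3 = 165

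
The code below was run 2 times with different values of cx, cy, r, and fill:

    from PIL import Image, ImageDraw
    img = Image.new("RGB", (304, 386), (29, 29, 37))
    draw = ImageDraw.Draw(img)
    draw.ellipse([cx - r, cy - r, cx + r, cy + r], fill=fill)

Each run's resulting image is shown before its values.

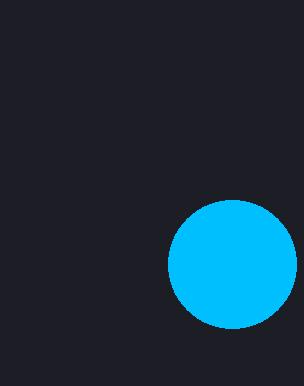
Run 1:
cx = 232; cy = 264; r = 64; fill = 'deepskyblue'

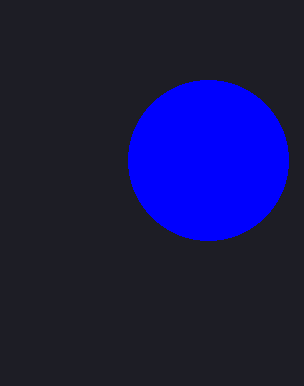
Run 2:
cx = 208
cy = 160
r = 80
fill = 'blue'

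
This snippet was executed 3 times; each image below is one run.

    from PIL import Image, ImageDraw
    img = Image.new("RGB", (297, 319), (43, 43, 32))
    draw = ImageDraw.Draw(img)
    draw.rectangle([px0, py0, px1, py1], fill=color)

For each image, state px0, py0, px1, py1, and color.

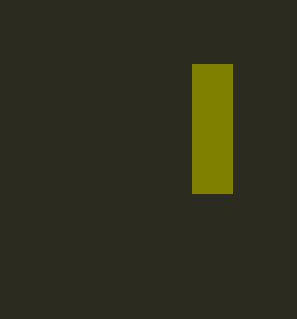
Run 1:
px0 = 192
py0 = 64
px1 = 232
py1 = 193
color = 'olive'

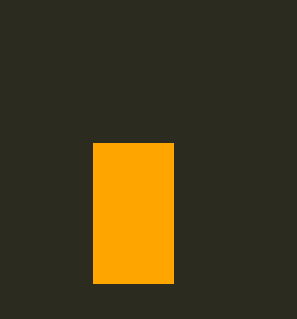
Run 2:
px0 = 93, py0 = 143, px1 = 173, py1 = 283, color = 'orange'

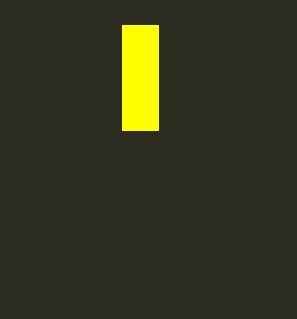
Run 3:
px0 = 122, py0 = 25, px1 = 158, py1 = 130, color = 'yellow'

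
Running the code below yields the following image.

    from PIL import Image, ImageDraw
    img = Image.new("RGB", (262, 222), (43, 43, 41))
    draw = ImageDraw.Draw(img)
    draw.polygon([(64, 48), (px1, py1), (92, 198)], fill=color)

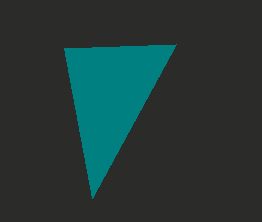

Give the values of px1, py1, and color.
px1 = 176, py1 = 44, color = 'teal'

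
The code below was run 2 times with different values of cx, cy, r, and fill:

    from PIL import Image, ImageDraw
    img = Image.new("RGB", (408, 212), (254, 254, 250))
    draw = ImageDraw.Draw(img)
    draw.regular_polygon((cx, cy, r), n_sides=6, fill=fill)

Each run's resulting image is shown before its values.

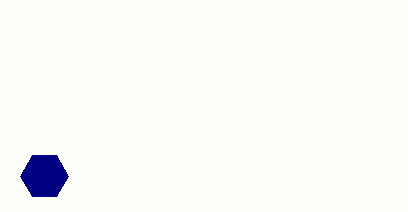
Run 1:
cx = 44, cy = 176, r = 24, fill = 'navy'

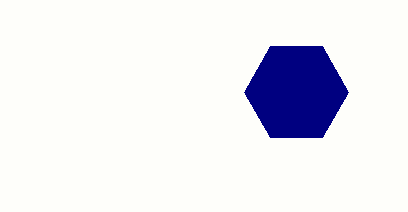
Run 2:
cx = 296; cy = 92; r = 52; fill = 'navy'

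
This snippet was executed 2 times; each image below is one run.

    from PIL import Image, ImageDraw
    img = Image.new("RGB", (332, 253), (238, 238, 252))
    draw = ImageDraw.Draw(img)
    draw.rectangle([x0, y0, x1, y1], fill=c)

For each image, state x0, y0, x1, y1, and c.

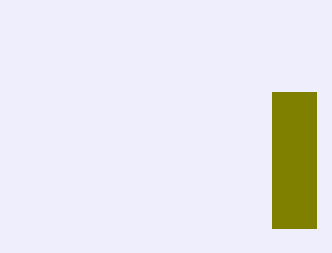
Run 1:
x0 = 272; y0 = 92; x1 = 316; y1 = 228; c = 'olive'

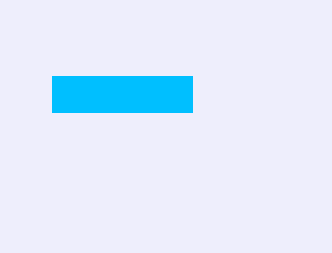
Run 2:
x0 = 52; y0 = 76; x1 = 192; y1 = 112; c = 'deepskyblue'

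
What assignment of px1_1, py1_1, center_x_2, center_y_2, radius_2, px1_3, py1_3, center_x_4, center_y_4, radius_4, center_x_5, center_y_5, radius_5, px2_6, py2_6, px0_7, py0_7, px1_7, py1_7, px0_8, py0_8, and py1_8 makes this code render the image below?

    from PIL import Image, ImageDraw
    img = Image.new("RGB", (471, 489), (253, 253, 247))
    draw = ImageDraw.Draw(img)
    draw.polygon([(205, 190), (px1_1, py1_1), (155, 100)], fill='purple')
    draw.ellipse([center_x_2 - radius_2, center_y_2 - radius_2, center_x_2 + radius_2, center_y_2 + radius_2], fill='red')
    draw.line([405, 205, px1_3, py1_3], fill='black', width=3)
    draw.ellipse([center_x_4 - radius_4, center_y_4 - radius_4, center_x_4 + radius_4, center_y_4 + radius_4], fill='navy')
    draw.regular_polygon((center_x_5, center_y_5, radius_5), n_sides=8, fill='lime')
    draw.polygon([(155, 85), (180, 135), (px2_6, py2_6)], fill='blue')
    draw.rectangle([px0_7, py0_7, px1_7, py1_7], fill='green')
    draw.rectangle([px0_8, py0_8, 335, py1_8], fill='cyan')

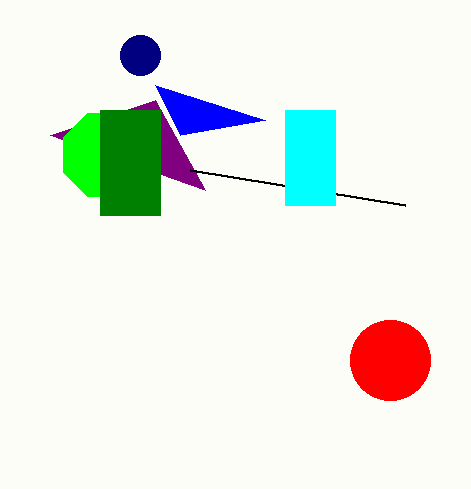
px1_1 = 50
py1_1 = 135
center_x_2 = 390
center_y_2 = 360
radius_2 = 40
px1_3 = 190
py1_3 = 170
center_x_4 = 140
center_y_4 = 55
radius_4 = 20
center_x_5 = 105
center_y_5 = 155
radius_5 = 45
px2_6 = 265
py2_6 = 120
px0_7 = 100
py0_7 = 110
px1_7 = 160
py1_7 = 215
px0_8 = 285
py0_8 = 110
py1_8 = 205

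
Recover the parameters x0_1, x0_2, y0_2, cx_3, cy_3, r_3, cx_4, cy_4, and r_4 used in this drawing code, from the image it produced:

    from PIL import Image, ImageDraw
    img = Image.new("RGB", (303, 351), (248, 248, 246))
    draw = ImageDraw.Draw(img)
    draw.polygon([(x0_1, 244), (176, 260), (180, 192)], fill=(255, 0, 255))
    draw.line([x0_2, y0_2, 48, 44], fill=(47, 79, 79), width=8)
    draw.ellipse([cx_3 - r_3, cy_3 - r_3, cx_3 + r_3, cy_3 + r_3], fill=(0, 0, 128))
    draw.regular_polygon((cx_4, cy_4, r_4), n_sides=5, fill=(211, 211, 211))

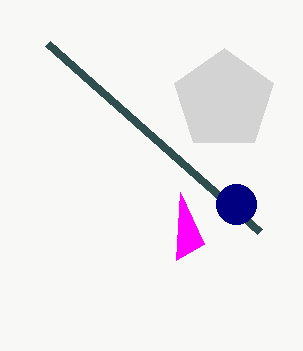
x0_1 = 204, x0_2 = 260, y0_2 = 232, cx_3 = 236, cy_3 = 204, r_3 = 20, cx_4 = 224, cy_4 = 100, r_4 = 52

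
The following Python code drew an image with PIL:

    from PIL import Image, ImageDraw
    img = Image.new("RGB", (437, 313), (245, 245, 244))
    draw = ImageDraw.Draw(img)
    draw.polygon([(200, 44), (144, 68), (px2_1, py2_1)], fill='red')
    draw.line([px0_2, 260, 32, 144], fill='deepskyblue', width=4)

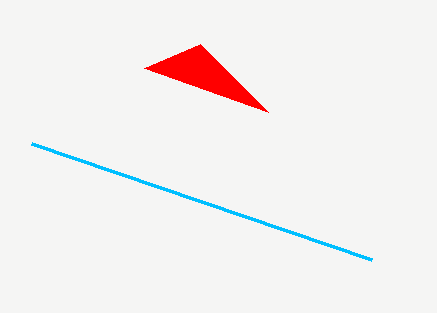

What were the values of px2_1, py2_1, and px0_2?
px2_1 = 268, py2_1 = 112, px0_2 = 372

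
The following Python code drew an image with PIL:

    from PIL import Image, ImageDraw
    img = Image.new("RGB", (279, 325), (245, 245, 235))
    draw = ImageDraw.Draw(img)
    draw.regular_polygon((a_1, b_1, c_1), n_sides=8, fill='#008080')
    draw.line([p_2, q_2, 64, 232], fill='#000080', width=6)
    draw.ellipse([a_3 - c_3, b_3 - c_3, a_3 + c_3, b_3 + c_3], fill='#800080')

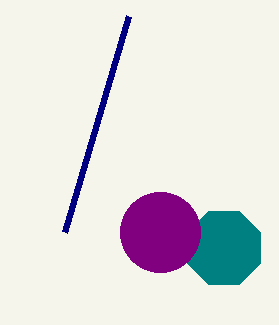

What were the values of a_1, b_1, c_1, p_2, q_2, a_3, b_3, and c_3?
a_1 = 224; b_1 = 248; c_1 = 40; p_2 = 128; q_2 = 16; a_3 = 160; b_3 = 232; c_3 = 40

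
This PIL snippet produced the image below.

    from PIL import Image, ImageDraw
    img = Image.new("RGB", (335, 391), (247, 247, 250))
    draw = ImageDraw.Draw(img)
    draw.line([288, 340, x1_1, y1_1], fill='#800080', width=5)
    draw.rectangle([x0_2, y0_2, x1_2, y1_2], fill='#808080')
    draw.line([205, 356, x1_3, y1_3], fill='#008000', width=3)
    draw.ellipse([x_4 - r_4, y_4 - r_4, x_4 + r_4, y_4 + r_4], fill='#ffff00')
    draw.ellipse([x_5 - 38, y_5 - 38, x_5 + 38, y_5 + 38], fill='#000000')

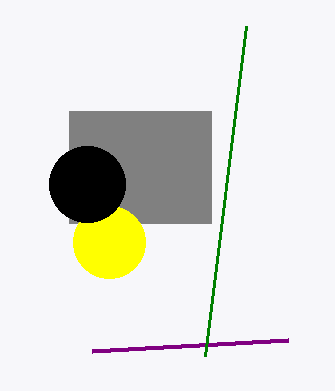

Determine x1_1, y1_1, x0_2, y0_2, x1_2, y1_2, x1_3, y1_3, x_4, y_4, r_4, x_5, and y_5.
x1_1 = 92
y1_1 = 351
x0_2 = 69
y0_2 = 111
x1_2 = 211
y1_2 = 223
x1_3 = 246
y1_3 = 26
x_4 = 109
y_4 = 242
r_4 = 36
x_5 = 87
y_5 = 184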